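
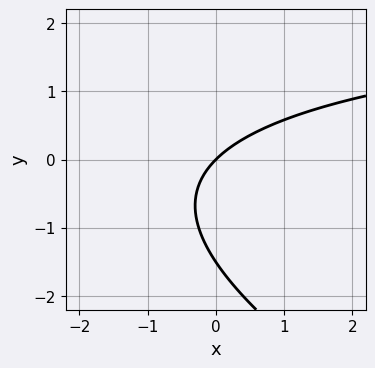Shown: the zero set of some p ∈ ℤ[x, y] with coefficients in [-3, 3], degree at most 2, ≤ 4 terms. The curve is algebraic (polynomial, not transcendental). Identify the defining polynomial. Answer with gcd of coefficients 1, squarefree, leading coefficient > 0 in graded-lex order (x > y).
The degree is 2 — no degree-1 curve has this shape.
Observable constraints: it meets the x-axis at x = 0 (among the integer gridlines); it crosses the y-axis at the gridline y = 0.
These observations pin down the coefficients.

x*y + 2*y^2 - 3*x + 3*y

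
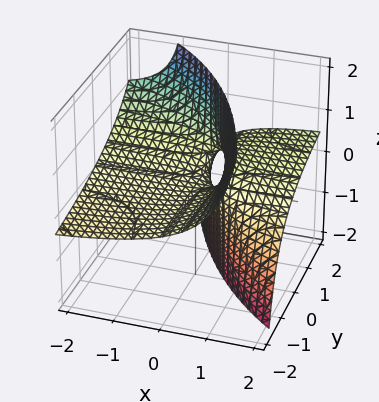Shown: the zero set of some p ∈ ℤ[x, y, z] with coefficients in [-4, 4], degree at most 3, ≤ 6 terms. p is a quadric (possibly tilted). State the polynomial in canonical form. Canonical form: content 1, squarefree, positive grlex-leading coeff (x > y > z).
x*y - 3*x*z - 2*y*z + 2*z

The degree is 2 — the shape is more complex than any degree-1 surface.
From the axis intercepts and sections: it meets the z-axis at z = 0 (among the integer gridlines); every point of the y-axis in the box is on the surface; the visible x-axis segment lies entirely on the surface.
Together with the visible shape, these determine p as stated.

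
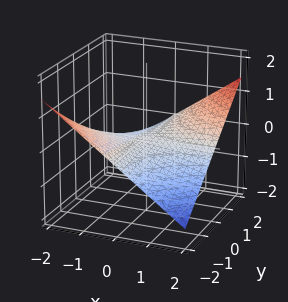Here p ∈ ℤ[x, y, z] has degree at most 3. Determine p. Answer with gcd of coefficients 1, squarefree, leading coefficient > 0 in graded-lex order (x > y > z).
The degree is 2 — a hyperbolic paraboloid; a quadric.
Checking where it meets the axes: it meets the z-axis at z = 0 (among the integer gridlines); the visible y-axis segment lies entirely on the surface.
Putting this together gives p.

x*y - 3*z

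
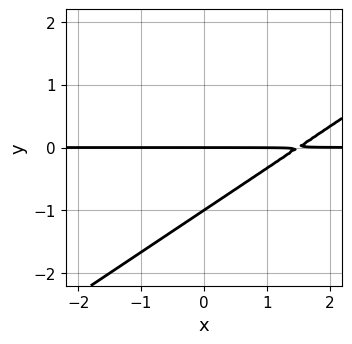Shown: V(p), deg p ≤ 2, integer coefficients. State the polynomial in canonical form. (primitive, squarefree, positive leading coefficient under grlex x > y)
2*x*y - 3*y^2 - 3*y

(a) The degree is 2 — the shape is more complex than any degree-1 curve.
(b) From the visible intercepts: every point of the x-axis in the box is on the curve; the y-axis gridline crossings are at y ∈ {-1, 0}.
(c) Fitting integer coefficients to these (and the overall shape) gives p.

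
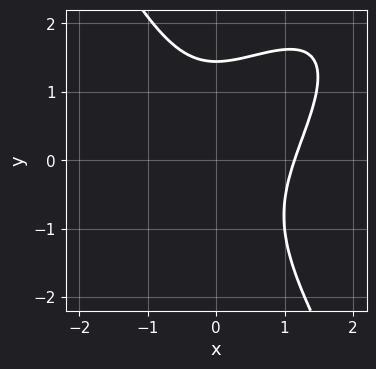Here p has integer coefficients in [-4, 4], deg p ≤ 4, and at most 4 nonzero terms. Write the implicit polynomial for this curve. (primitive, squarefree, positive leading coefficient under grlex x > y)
1. The degree is 3 — the shape is more complex than any degree-2 curve.
2. Putting this together gives p.

2*x^3 - 2*x^2*y + y^3 - 3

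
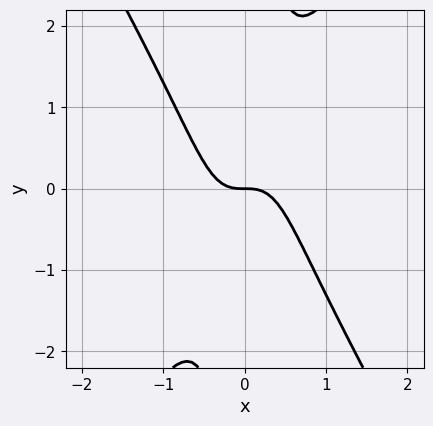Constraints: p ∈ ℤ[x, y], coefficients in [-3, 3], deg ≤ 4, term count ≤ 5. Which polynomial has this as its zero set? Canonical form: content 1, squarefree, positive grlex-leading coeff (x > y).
3*x^3 - x*y^2 + y

1. deg p = 3. A generic line meets the curve in up to 3 points.
2. Checking where it meets the axes: it crosses the y-axis at the gridline y = 0; one x-axis crossing is at x = 0.
3. Together with the visible shape, these determine p as stated.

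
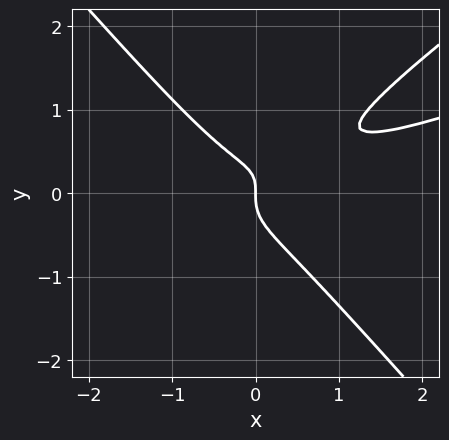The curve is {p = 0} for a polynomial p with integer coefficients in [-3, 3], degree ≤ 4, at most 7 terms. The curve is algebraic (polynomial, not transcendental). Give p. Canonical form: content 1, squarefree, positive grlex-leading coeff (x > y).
x^3 - 3*x^2*y + 3*y^3 - x*y + x

First, the degree is 3 — the shape is more complex than any degree-2 curve.
Then, observable constraints: it crosses the y-axis at the gridline y = 0; one x-axis crossing is at x = 0.
Finally, assembling these constraints gives the stated polynomial.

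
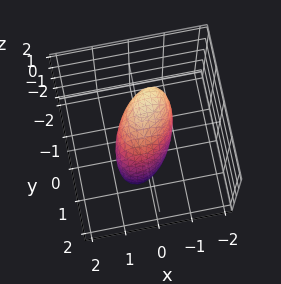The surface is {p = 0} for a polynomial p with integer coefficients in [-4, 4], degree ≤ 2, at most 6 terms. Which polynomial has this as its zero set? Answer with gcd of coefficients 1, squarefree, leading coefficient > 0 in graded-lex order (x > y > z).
3*x^2 - 2*x*y + 3*y^2 + 3*y*z + 2*z^2 - 2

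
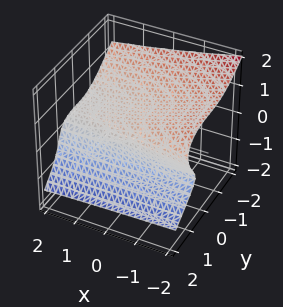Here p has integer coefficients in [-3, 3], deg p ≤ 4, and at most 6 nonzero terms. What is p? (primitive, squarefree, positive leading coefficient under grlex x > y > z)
x*z^2 + y^3 + 3*z^3 + x*z - 1

1. Degree: no degree-2 surface has this shape, so deg p = 3.
2. From the visible intercepts: one y-axis crossing is at y = 1; no x-intercept at any integer in the box.
3. The integer polynomial consistent with all of this is the stated p.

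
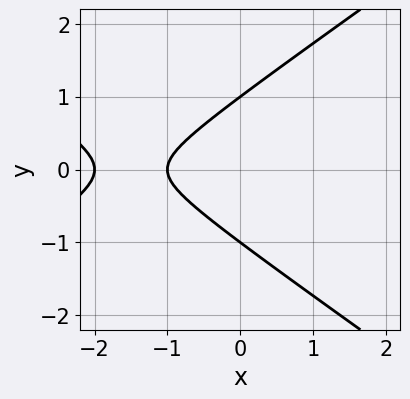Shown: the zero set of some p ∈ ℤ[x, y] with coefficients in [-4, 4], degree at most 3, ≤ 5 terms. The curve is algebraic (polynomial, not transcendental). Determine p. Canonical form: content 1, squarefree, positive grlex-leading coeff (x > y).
x^2 - 2*y^2 + 3*x + 2

(a) Degree: a generic line meets the curve in up to 2 points, so deg p = 2.
(b) Symmetries: it's symmetric under y → −y, forcing even powers of y.
(c) From the axis intercepts and sections: among the integer gridlines, it crosses the x-axis at x ∈ {-2, -1}; among the integer gridlines, it crosses the y-axis at y ∈ {-1, 1}.
(d) Matching integer coefficients to the picture gives p.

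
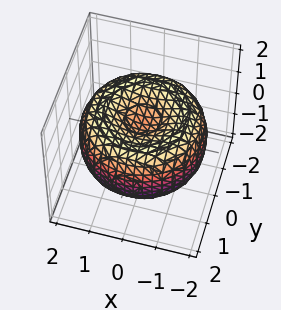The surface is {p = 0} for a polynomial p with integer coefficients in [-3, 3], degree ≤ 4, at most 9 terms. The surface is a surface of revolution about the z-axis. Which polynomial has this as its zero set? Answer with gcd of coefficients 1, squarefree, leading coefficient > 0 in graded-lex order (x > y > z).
x^4 + 2*x^2*y^2 + y^4 - 3*x^2 - 3*y^2 + 3*z^2 - 1

Degree: the shape is more complex than any degree-3 surface, so deg p = 4.
Symmetries: every cross-section ⟂ z is a circle, so x, y appear only via x² + y².
From the axis intercepts and sections: a circular section at z = 1 has radius exactly 1.
Fitting integer coefficients to these (and the overall shape) gives p.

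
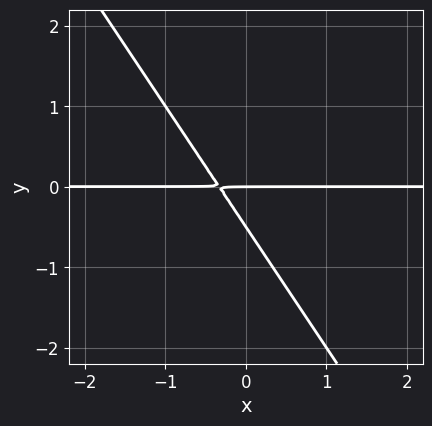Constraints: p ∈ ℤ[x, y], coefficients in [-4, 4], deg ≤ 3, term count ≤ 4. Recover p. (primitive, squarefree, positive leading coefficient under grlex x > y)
The degree is 2 — no degree-1 curve has this shape.
Checking where it meets the axes: every point of the x-axis in the box is on the curve; it meets the y-axis at y = 0 (among the integer gridlines).
Together with the visible shape, these determine p as stated.

3*x*y + 2*y^2 + y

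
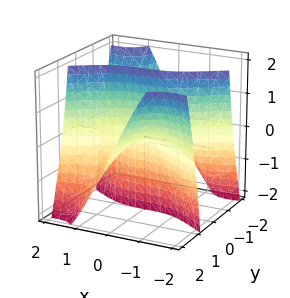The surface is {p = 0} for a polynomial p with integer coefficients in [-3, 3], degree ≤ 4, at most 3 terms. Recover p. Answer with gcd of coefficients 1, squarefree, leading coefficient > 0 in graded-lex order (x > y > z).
The degree is 3 — the shape is more complex than any degree-2 surface.
From the axis intercepts and sections: one x-axis crossing is at x = 0; the visible z-axis segment lies entirely on the surface; every point of the y-axis in the box is on the surface.
Matching integer coefficients to the picture gives p.

x^3 - 3*x*y^2 - 3*y*z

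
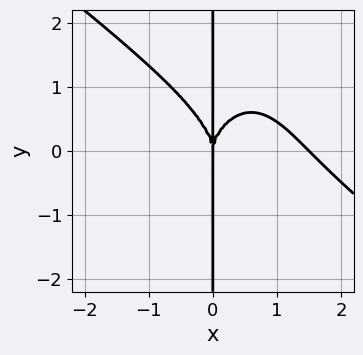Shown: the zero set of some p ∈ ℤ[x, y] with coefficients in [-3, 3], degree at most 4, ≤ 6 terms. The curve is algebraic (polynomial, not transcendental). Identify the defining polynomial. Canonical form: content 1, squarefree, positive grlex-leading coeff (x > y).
2*x^4 + 2*x^3*y + x*y^3 - 3*x^3

(a) deg p = 4.
(b) Checking where it meets the axes: every point of the y-axis in the box is on the curve; it meets the x-axis at x = 0 (among the integer gridlines).
(c) Putting this together gives p.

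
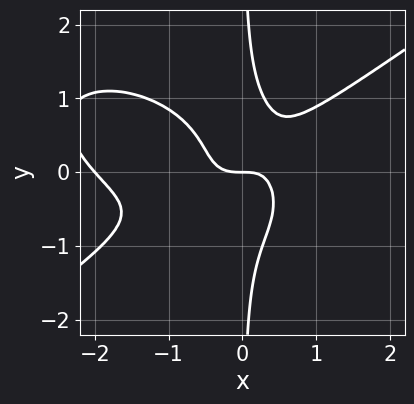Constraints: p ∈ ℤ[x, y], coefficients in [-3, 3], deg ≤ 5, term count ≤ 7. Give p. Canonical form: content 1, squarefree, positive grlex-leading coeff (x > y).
x^4 - 3*x*y^3 + 2*x^3 - 2*x^2*y + y

The degree is 4 — the shape is more complex than any degree-3 curve.
From the axis intercepts and sections: it crosses the y-axis at the gridline y = 0; among the integer gridlines, it crosses the x-axis at x ∈ {-2, 0}.
Solving for integer coefficients yields p as stated.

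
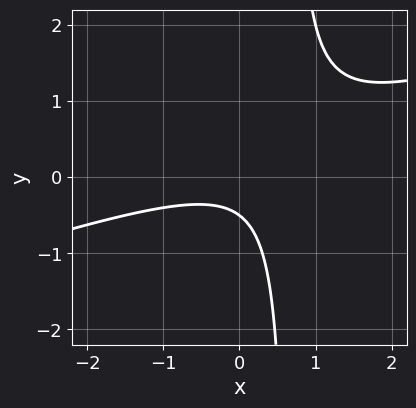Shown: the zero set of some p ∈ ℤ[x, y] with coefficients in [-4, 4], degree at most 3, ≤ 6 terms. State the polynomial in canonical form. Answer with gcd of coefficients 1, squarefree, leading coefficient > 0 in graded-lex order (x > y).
Degree: the shape is more complex than any degree-1 curve, so deg p = 2.
From the visible intercepts: the curve avoids every integer x-axis point in the box.
Together with the visible shape, these determine p as stated.

x^2 - 3*x*y + 2*y + 1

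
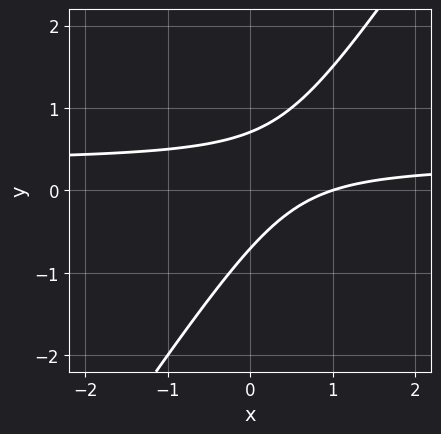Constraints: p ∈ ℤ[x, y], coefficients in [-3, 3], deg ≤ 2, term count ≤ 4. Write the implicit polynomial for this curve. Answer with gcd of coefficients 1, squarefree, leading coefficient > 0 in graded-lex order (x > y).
3*x*y - 2*y^2 - x + 1

(a) The degree is 2 — a generic line meets the curve in up to 2 points.
(b) Against the integer gridlines: it crosses the x-axis at the gridline x = 1.
(c) Together with the visible shape, these determine p as stated.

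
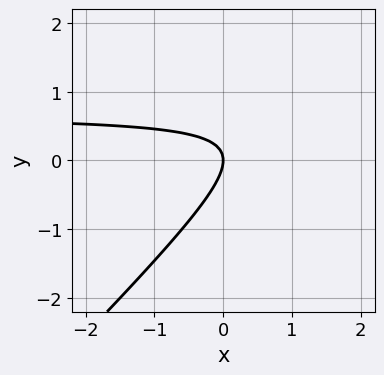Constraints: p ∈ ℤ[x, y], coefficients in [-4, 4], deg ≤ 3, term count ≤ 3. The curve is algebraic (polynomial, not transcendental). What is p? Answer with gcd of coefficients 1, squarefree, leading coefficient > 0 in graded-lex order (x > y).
1. Degree: the shape is more complex than any degree-1 curve, so deg p = 2.
2. Observable constraints: it meets the x-axis at x = 0 (among the integer gridlines); it meets the y-axis at y = 0 (among the integer gridlines).
3. Solving for integer coefficients yields p as stated.

3*x*y - 3*y^2 - 2*x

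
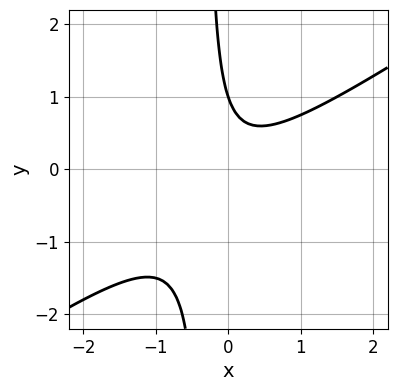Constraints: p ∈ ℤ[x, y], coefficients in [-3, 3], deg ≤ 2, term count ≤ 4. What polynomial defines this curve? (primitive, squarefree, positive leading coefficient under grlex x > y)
1. The degree is 2 — a generic line meets the curve in up to 2 points.
2. Against the integer gridlines: it meets the y-axis at y = 1 (among the integer gridlines); the curve avoids every integer x-axis point in the box.
3. Assembling these constraints gives the stated polynomial.

2*x^2 - 3*x*y - y + 1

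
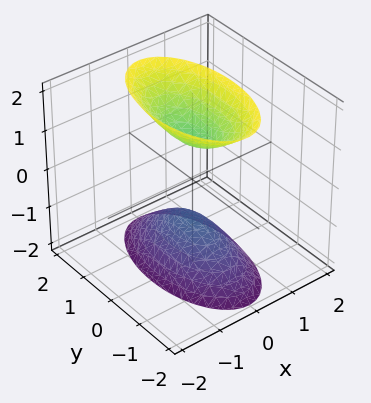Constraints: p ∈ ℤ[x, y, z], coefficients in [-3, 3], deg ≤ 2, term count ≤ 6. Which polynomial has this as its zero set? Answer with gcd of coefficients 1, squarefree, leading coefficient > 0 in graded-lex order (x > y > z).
(a) The picture has 2 separate pieces.
(b) Degree: two separate bowl-shaped sheets opening away from each other; a quadric, so deg p = 2.
(c) Symmetries: it's symmetric under x → −x, forcing even powers of x; the y ↦ −y reflection is a symmetry, so y appears only in even powers; mirror symmetry z ↦ −z ⇒ only even powers of z.
(d) Checking where it meets the axes: among the integer gridlines, it crosses the z-axis at z ∈ {-1, 1}; it misses every integer gridline on the x-axis; the surface avoids every integer y-axis point in the box.
(e) Fitting integer coefficients to these (and the overall shape) gives p.

3*x^2 + y^2 - z^2 + 1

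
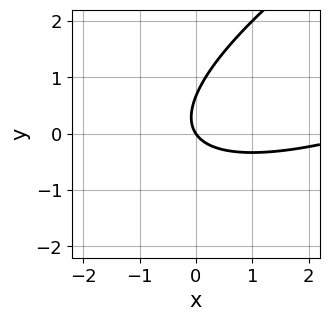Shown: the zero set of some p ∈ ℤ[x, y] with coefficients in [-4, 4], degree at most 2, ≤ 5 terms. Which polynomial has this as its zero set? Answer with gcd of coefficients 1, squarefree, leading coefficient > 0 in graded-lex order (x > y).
x^2 - 3*x*y + 3*y^2 - 3*x - 2*y

1. deg p = 2.
2. Against the integer gridlines: one y-axis crossing is at y = 0; it crosses the x-axis at the gridline x = 0.
3. Solving for integer coefficients yields p as stated.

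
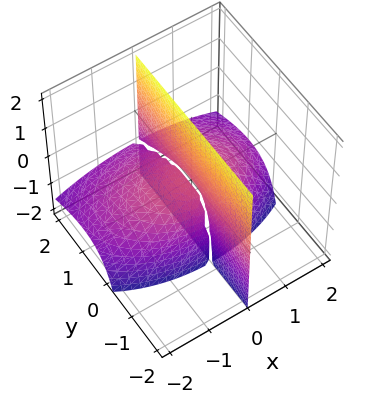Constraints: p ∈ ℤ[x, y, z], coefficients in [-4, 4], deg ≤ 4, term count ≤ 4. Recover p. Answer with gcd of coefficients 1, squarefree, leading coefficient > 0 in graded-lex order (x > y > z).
The picture has 2 separate pieces. Treating them together as one polynomial.
deg p = 3. A generic line meets the surface in up to 3 points.
Reading off the gridlines: the visible y-axis segment lies entirely on the surface; the visible z-axis segment lies entirely on the surface; it crosses the x-axis at the gridline x = 0.
Matching integer coefficients to the picture gives p.

x^3 + 2*x*y^2 + 3*x*y*z + 3*x*z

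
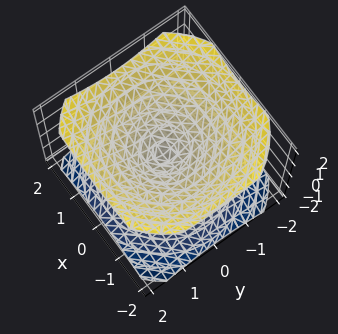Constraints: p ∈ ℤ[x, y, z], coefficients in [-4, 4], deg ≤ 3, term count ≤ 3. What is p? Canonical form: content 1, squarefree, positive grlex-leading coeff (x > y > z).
2*x^2 + 2*y^2 - 3*z^2

First, the picture has 2 separate pieces. Treating them together as one polynomial.
Next, the degree is 2 — two nappes meeting at a single point; a quadric.
Next, by symmetry, every cross-section ⟂ z is a circle, so x, y appear only via x² + y²; mirror symmetry z ↦ −z ⇒ only even powers of z.
Next, from the visible intercepts: a circular section at z = 1 has radius between 1 and 2; it meets the x-axis at x = 0 (among the integer gridlines); it meets the y-axis at y = 0 (among the integer gridlines); it meets the z-axis at z = 0 (among the integer gridlines).
Finally, matching integer coefficients to the picture gives p.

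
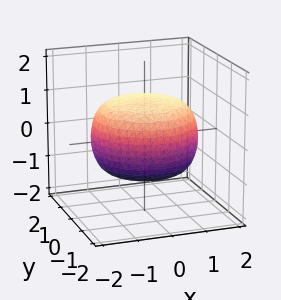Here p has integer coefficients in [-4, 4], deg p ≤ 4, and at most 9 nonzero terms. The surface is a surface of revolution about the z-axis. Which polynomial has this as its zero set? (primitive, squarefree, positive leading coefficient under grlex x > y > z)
x^4 + 2*x^2*y^2 + y^4 - x^2 - y^2 + 3*z^2 - 3

deg p = 4. The shape is more complex than any degree-3 surface.
Symmetry: the surface is invariant under rotation about z: p = q(x² + y², z).
Observable constraints: a circular section at z = 1 has radius exactly 1; the z-axis gridline crossings are at z ∈ {-1, 1}.
Fitting integer coefficients to these (and the overall shape) gives p.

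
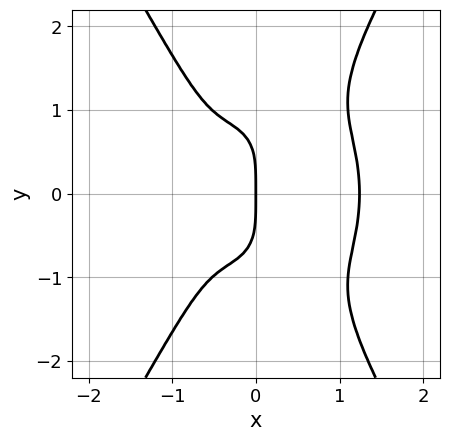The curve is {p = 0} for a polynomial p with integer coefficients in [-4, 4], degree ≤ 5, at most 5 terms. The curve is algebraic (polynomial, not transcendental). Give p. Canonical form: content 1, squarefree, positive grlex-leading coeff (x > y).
1. Degree: a generic line meets the curve in up to 4 points, so deg p = 4.
2. Symmetries: the y ↦ −y reflection is a symmetry, so y appears only in even powers.
3. Reading off the gridlines: it meets the y-axis at y = 0 (among the integer gridlines); it meets the x-axis at x = 0 (among the integer gridlines).
4. Matching integer coefficients to the picture gives p.

3*x^4 + 2*x^2*y^2 - y^4 - 3*x^2 - 2*x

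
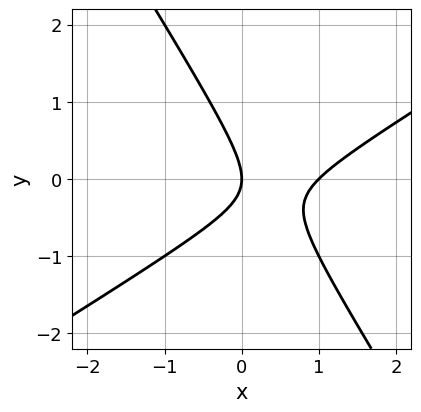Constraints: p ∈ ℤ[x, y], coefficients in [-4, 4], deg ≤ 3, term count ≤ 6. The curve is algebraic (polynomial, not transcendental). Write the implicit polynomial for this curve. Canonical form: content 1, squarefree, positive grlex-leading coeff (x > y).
1. The degree is 2 — a generic line meets the curve in up to 2 points.
2. From the axis intercepts and sections: it crosses the y-axis at the gridline y = 0; the x-axis gridline crossings are at x ∈ {0, 1}.
3. Assembling these constraints gives the stated polynomial.

x^2 - x*y - y^2 - x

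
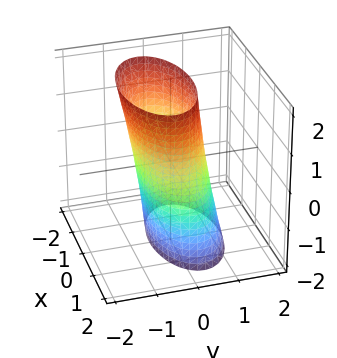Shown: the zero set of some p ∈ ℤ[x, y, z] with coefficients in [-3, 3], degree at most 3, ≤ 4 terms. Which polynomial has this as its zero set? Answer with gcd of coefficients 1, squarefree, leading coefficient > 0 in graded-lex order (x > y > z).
1. Degree: a generic line meets the surface in up to 2 points, so deg p = 2.
2. Reading off the gridlines: it misses every integer gridline on the z-axis.
3. Solving for integer coefficients yields p as stated.

x^2 + 3*y^2 + y*z - 2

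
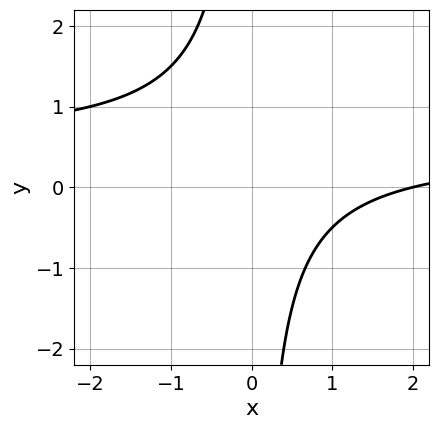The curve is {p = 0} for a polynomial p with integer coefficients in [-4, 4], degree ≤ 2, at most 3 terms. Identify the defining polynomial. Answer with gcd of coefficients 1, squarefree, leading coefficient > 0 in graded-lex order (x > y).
(a) The degree is 2 — no degree-1 curve has this shape.
(b) From the visible intercepts: no y-intercept at any integer in the box; one x-axis crossing is at x = 2.
(c) The integer polynomial consistent with all of this is the stated p.

2*x*y - x + 2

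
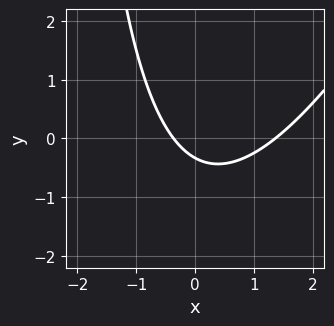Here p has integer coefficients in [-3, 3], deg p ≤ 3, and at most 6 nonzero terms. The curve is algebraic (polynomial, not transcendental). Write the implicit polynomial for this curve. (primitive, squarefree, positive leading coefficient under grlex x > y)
1. The degree is 2 — no degree-1 curve has this shape.
2. Putting this together gives p.

2*x^2 - x*y - 2*x - 3*y - 1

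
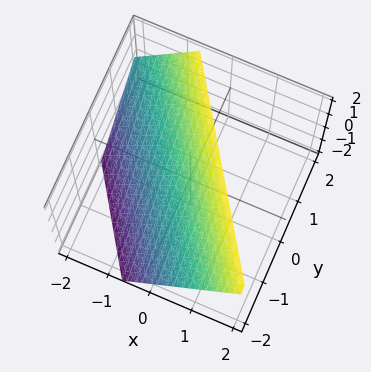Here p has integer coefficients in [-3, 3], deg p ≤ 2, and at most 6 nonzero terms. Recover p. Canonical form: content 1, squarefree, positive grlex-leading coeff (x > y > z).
3*x + 2*y - 2*z + 2

Degree: every cross-section is a straight line — this is a plane, so deg p = 1.
From the visible intercepts: it crosses the z-axis at the gridline z = 1; it crosses the y-axis at the gridline y = -1.
Putting this together gives p.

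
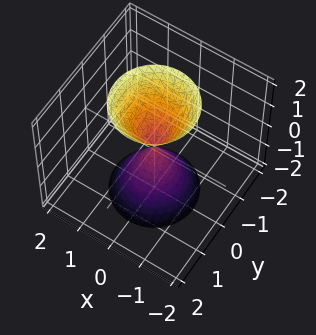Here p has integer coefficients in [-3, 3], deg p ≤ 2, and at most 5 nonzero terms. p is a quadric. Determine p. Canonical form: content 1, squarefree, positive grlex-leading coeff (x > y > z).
There are 2 components. Treating them together as one polynomial.
The degree is 2 — two nappes meeting at a single point; a quadric.
Symmetries: the z ↦ −z reflection is a symmetry, so z appears only in even powers; rotational symmetry about the z-axis ⇒ p depends on x, y only through x² + y².
Observable constraints: one y-axis crossing is at y = 0; a circular section at z = -2 has radius between 1 and 2; one z-axis crossing is at z = 0; it crosses the x-axis at the gridline x = 0.
Fitting integer coefficients to these (and the overall shape) gives p.

3*x^2 + 3*y^2 - z^2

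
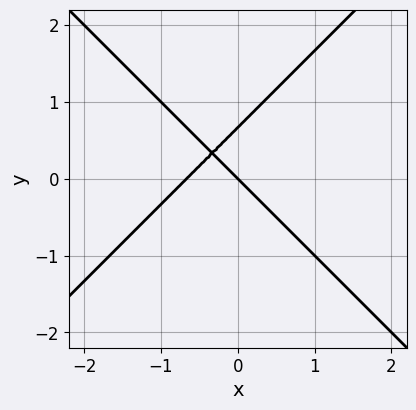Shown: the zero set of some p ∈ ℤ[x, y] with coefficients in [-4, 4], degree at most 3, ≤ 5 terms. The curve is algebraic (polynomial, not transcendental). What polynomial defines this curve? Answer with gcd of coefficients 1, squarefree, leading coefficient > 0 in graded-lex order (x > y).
First, the degree is 2 — the shape is more complex than any degree-1 curve.
Next, from the axis intercepts and sections: it crosses the x-axis at the gridline x = 0; it crosses the y-axis at the gridline y = 0.
Finally, together with the visible shape, these determine p as stated.

3*x^2 - 3*y^2 + 2*x + 2*y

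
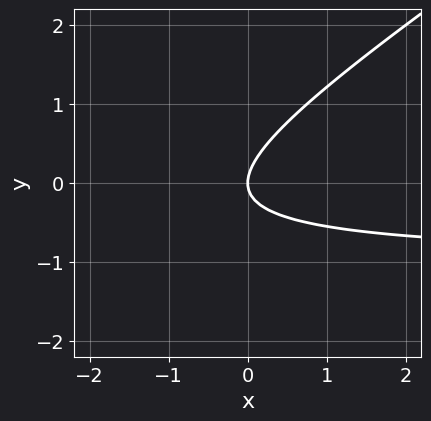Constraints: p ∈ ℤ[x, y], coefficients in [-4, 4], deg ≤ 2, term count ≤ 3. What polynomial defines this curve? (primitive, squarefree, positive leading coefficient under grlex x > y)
Degree: the shape is more complex than any degree-1 curve, so deg p = 2.
From the visible intercepts: one y-axis crossing is at y = 0; it crosses the x-axis at the gridline x = 0.
Matching integer coefficients to the picture gives p.

2*x*y - 3*y^2 + 2*x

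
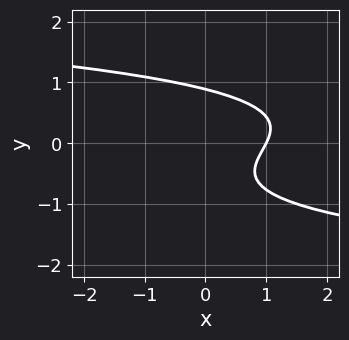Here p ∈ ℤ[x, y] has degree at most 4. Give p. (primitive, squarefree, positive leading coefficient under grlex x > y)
3*y^3 + y^2 + 2*x - y - 2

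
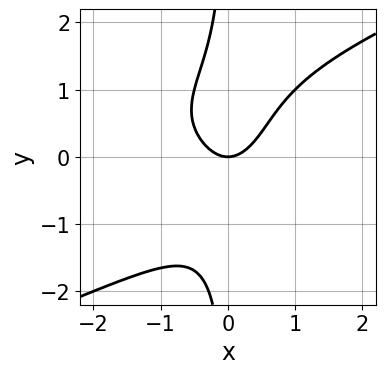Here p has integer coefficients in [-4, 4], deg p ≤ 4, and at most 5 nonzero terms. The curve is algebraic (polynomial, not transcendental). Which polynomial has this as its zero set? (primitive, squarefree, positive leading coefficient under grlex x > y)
First, degree: no degree-3 curve has this shape, so deg p = 4.
Then, from the axis intercepts and sections: it meets the x-axis at x = 0 (among the integer gridlines); it crosses the y-axis at the gridline y = 0.
Finally, together with the visible shape, these determine p as stated.

x^2*y^2 - 2*x*y^3 + 3*x^2 - 2*y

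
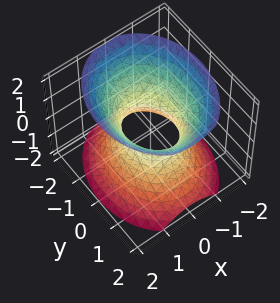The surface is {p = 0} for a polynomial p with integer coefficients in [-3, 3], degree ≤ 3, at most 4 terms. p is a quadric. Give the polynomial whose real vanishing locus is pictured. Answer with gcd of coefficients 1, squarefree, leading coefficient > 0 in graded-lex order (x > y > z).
First, the degree is 2 — an hourglass — one-sheet hyperboloid; a quadric.
Next, symmetries: it's symmetric under z → −z, forcing even powers of z; it's symmetric under y → −y, forcing even powers of y; it's symmetric under x → −x, forcing even powers of x.
Next, reading off the gridlines: it misses every integer gridline on the z-axis; the y-axis gridline crossings are at y ∈ {-1, 1}.
Finally, putting this together gives p.

3*x^2 + 2*y^2 - 2*z^2 - 2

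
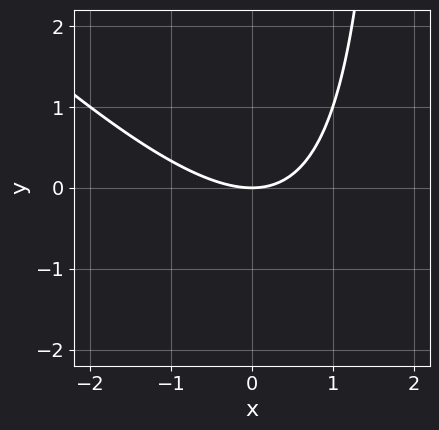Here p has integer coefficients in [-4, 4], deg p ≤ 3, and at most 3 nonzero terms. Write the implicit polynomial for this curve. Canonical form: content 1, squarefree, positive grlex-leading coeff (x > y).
x^2 + x*y - 2*y

(a) deg p = 2. The shape is more complex than any degree-1 curve.
(b) Checking where it meets the axes: one x-axis crossing is at x = 0; it meets the y-axis at y = 0 (among the integer gridlines).
(c) The integer polynomial consistent with all of this is the stated p.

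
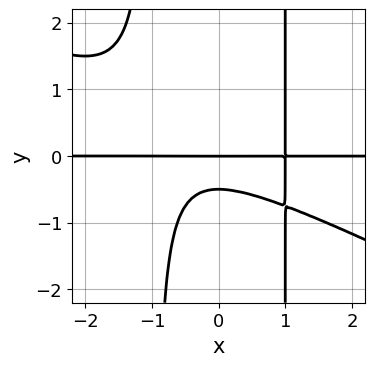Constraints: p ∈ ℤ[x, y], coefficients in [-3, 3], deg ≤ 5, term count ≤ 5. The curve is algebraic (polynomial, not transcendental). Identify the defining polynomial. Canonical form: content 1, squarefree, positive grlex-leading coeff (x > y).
x^3*y + 2*x^2*y^2 - 2*y^2 - y

Degree: no degree-3 curve has this shape, so deg p = 4.
Checking where it meets the axes: it meets the y-axis at y = 0 (among the integer gridlines); the visible x-axis segment lies entirely on the curve.
Together with the visible shape, these determine p as stated.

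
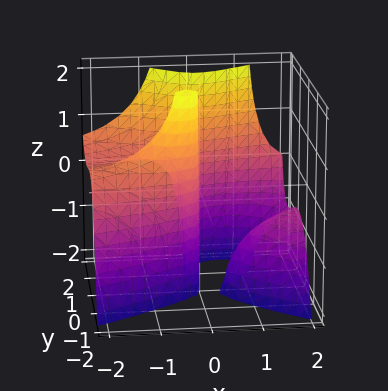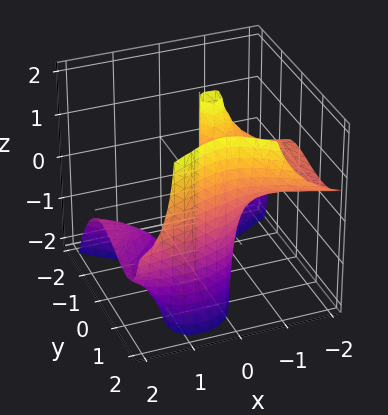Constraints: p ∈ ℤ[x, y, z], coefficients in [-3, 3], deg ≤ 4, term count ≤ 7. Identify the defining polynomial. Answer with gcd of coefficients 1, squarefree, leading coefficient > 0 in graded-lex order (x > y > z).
2*x^2*z - x*y*z - 2*y^3 + 3*y^2 + 2*x

1. Degree: a generic line meets the surface in up to 3 points, so deg p = 3.
2. From the axis intercepts and sections: it meets the y-axis at y = 0 (among the integer gridlines); it meets the x-axis at x = 0 (among the integer gridlines); the visible z-axis segment lies entirely on the surface.
3. The integer polynomial consistent with all of this is the stated p.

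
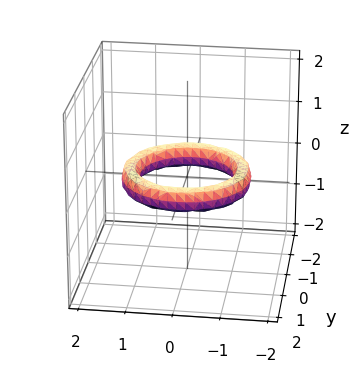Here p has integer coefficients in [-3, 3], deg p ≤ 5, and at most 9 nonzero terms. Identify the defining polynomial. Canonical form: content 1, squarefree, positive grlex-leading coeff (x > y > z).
Degree: no degree-3 surface has this shape, so deg p = 4.
Symmetries: the surface is invariant under rotation about z: p = q(x² + y², z).
Against the integer gridlines: a circular section at z = 0 has radius exactly 1; no z-intercept at any integer in the box.
Fitting integer coefficients to these (and the overall shape) gives p. Check: (0, 1, 0) on the y-axis lies on the surface, and p(0, 1, 0) = 0. ✓

x^4 + 2*x^2*y^2 + y^4 - 3*x^2 - 3*y^2 + 3*z^2 + 2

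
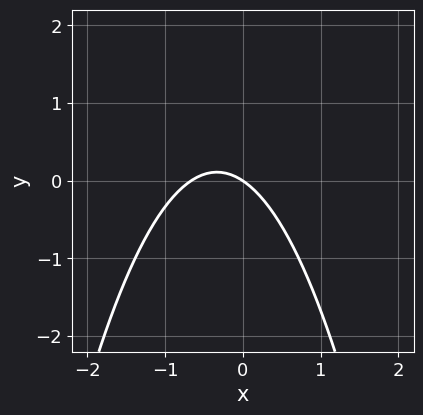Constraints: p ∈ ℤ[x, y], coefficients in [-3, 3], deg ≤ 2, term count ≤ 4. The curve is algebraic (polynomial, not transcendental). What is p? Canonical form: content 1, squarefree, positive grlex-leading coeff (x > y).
3*x^2 + 2*x + 3*y

First, deg p = 2. No degree-1 curve has this shape.
Next, against the integer gridlines: one x-axis crossing is at x = 0; it meets the y-axis at y = 0 (among the integer gridlines).
Finally, matching integer coefficients to the picture gives p.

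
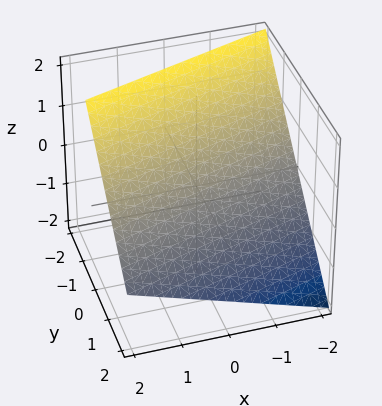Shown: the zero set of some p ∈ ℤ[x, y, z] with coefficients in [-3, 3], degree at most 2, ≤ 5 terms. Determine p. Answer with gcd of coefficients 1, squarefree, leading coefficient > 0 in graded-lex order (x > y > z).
(a) Degree: the surface is flat (a plane), so deg p = 1.
(b) Against the integer gridlines: it crosses the x-axis at the gridline x = -2.
(c) Solving for integer coefficients yields p as stated.

x - 3*y - 3*z + 2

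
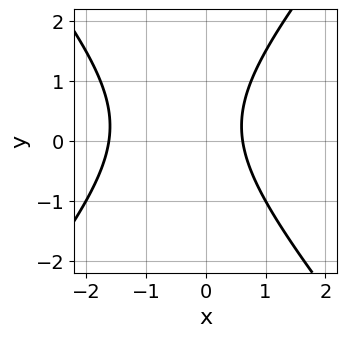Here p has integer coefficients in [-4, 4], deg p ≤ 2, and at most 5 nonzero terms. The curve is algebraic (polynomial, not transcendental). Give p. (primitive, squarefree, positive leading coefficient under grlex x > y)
1. deg p = 2.
2. Observable constraints: it misses every integer gridline on the y-axis.
3. Solving for integer coefficients yields p as stated.

3*x^2 - 2*y^2 + 3*x + y - 3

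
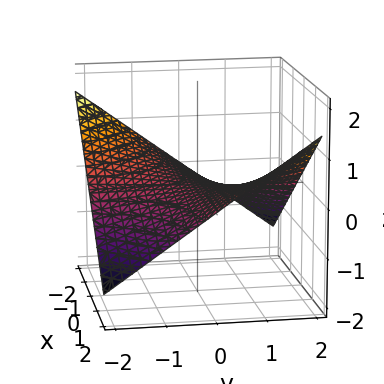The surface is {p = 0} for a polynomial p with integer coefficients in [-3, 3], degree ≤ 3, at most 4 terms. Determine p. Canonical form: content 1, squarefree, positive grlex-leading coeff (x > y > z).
x*y - 3*z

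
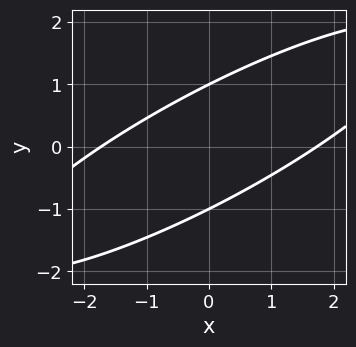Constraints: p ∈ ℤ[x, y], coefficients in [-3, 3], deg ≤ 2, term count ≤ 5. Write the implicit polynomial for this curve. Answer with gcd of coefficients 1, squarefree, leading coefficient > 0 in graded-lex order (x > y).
x^2 - 3*x*y + 3*y^2 - 3

1. The degree is 2 — the shape is more complex than any degree-1 curve.
2. Reading off the gridlines: the y-axis gridline crossings are at y ∈ {-1, 1}.
3. The integer polynomial consistent with all of this is the stated p.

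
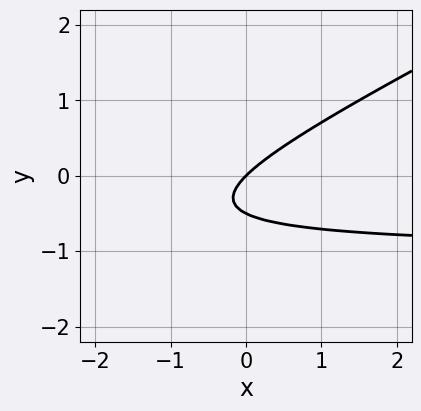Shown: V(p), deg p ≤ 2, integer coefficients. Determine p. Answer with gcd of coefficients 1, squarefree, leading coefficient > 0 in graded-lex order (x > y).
x*y - 2*y^2 + x - y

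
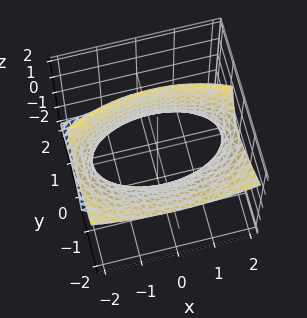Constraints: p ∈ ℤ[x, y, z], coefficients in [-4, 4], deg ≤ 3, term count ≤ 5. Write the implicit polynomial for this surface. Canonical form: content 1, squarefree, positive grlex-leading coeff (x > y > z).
First, the degree is 2 — the shape is more complex than any degree-1 surface.
Then, from the visible intercepts: it misses every integer gridline on the z-axis; among the integer gridlines, it crosses the y-axis at y ∈ {-1, 1}.
Finally, matching integer coefficients to the picture gives p.

x^2 + 3*y^2 + 3*y*z - z^2 - 3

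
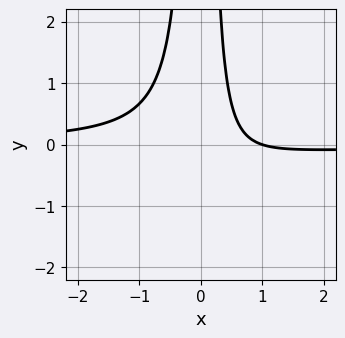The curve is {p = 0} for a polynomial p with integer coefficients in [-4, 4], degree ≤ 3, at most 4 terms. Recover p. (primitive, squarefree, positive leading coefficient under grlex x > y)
First, the degree is 3 — the shape is more complex than any degree-2 curve.
Next, from the visible intercepts: it meets the x-axis at x = 1 (among the integer gridlines); the curve avoids every integer y-axis point in the box.
Finally, the integer polynomial consistent with all of this is the stated p.

3*x^2*y + x - 1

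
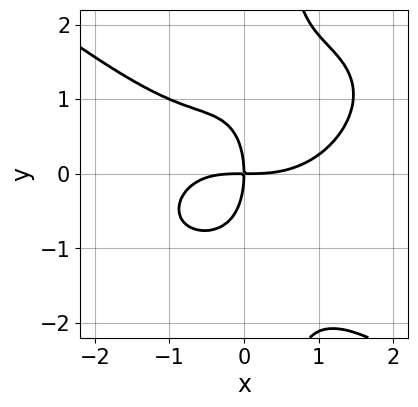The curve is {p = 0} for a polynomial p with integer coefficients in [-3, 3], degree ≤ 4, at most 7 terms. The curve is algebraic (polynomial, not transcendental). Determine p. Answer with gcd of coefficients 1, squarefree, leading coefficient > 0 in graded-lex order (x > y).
The degree is 4 — the shape is more complex than any degree-3 curve.
Checking where it meets the axes: it meets the x-axis at x = 0 (among the integer gridlines); it crosses the y-axis at the gridline y = 0.
The integer polynomial consistent with all of this is the stated p.

x^4 + 2*x*y^3 - x^2*y - y^3 - 3*x*y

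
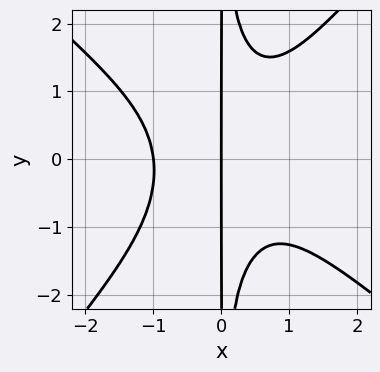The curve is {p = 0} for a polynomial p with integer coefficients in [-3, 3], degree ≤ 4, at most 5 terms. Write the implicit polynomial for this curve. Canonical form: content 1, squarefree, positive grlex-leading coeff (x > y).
3*x^4 + x^3*y - 3*x^2*y^2 + 3*x

First, degree: no degree-3 curve has this shape, so deg p = 4.
Then, checking where it meets the axes: every point of the y-axis in the box is on the curve; among the integer gridlines, it crosses the x-axis at x ∈ {-1, 0}.
Finally, together with the visible shape, these determine p as stated.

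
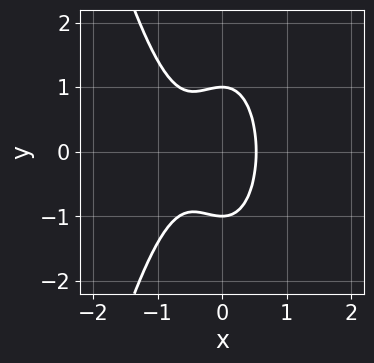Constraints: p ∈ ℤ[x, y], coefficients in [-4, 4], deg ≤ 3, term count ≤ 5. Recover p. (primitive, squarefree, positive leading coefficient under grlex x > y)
(a) The degree is 3 — a generic line meets the curve in up to 3 points.
(b) Symmetries: mirror symmetry y ↦ −y ⇒ only even powers of y.
(c) Against the integer gridlines: the y-axis gridline crossings are at y ∈ {-1, 1}.
(d) Assembling these constraints gives the stated polynomial.

3*x^3 + 2*x^2 + y^2 - 1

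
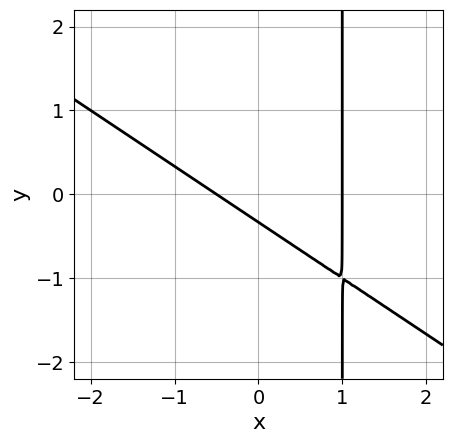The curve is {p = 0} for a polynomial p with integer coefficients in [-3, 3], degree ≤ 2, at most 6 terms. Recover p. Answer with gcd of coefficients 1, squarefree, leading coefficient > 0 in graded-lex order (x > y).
2*x^2 + 3*x*y - x - 3*y - 1

First, deg p = 2. The shape is more complex than any degree-1 curve.
Then, checking where it meets the axes: it crosses the x-axis at the gridline x = 1.
Finally, assembling these constraints gives the stated polynomial.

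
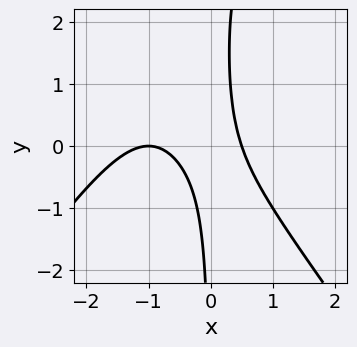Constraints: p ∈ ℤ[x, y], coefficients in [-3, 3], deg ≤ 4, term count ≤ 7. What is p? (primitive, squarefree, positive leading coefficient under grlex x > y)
2*x^3 - x*y^2 + 3*x^2 + 3*x*y - 1

1. deg p = 3. No degree-2 curve has this shape.
2. Against the integer gridlines: one x-axis crossing is at x = -1; the curve avoids every integer y-axis point in the box.
3. Matching integer coefficients to the picture gives p.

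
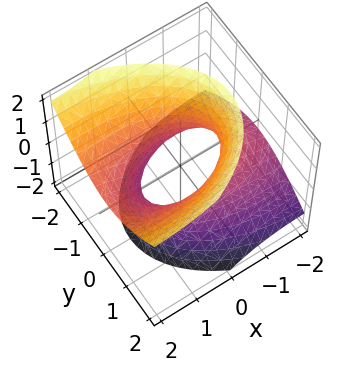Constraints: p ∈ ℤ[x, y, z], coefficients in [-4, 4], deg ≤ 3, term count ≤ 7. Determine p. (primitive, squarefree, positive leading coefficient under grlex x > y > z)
x^2 - 3*x*z + 3*y^2 - 2*z^2 - 2

First, the degree is 2 — no degree-1 surface has this shape.
Then, reading off the gridlines: the surface avoids every integer z-axis point in the box.
Finally, putting this together gives p.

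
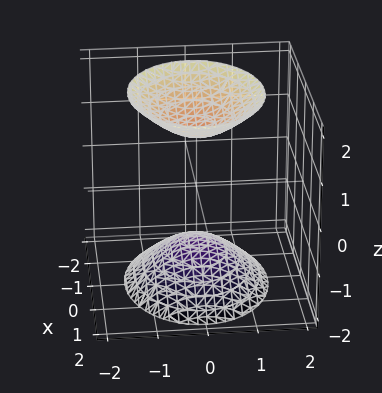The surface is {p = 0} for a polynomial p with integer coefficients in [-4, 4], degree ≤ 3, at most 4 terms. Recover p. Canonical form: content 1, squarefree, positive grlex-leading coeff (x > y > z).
2*x^2 + 3*y^2 - 2*z^2 + 3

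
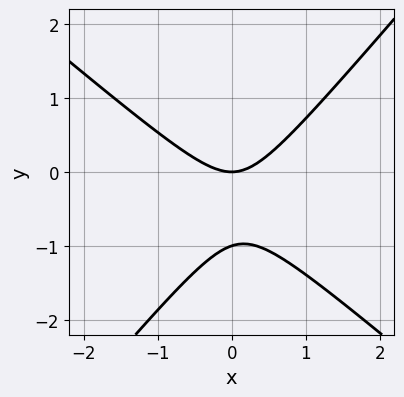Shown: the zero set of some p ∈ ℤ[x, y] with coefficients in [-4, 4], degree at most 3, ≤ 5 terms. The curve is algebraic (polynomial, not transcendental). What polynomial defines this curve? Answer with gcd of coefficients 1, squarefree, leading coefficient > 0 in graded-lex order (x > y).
3*x^2 + x*y - 3*y^2 - 3*y

Degree: a generic line meets the curve in up to 2 points, so deg p = 2.
From the axis intercepts and sections: one x-axis crossing is at x = 0; the y-axis gridline crossings are at y ∈ {-1, 0}.
Putting this together gives p.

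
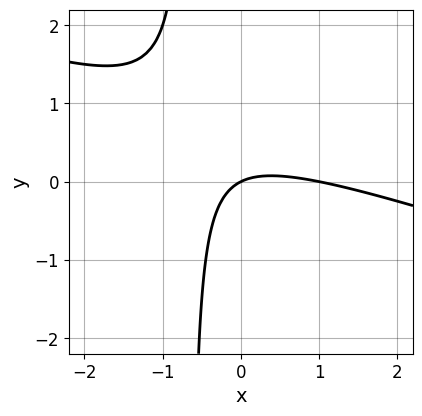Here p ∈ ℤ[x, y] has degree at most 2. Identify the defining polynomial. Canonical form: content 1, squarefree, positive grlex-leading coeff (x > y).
x^2 + 3*x*y - x + 2*y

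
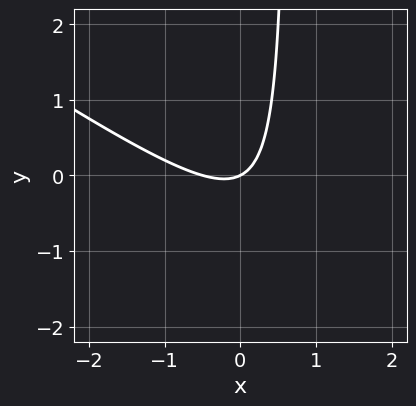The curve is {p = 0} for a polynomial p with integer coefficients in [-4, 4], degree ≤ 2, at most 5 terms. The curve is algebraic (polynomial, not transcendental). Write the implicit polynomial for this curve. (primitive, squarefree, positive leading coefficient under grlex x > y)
The degree is 2 — the shape is more complex than any degree-1 curve.
Observable constraints: it crosses the x-axis at the gridline x = 0; it crosses the y-axis at the gridline y = 0.
Matching integer coefficients to the picture gives p.

2*x^2 + 3*x*y + x - 2*y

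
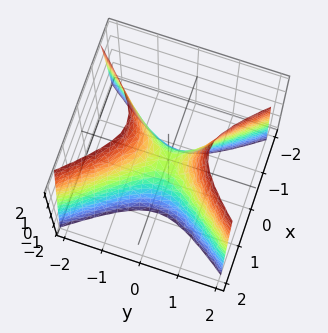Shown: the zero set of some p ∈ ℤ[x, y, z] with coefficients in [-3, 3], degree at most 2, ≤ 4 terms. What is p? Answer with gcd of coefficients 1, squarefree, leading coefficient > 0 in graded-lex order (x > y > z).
3*x^2 - 2*y^2 + z

(a) The degree is 2 — a hyperbolic paraboloid; a quadric.
(b) Symmetries: it's symmetric under y → −y, forcing even powers of y; it's symmetric under x → −x, forcing even powers of x.
(c) From the axis intercepts and sections: it crosses the x-axis at the gridline x = 0; it crosses the y-axis at the gridline y = 0; it meets the z-axis at z = 0 (among the integer gridlines).
(d) Assembling these constraints gives the stated polynomial.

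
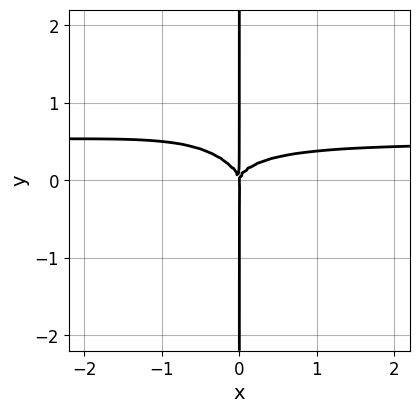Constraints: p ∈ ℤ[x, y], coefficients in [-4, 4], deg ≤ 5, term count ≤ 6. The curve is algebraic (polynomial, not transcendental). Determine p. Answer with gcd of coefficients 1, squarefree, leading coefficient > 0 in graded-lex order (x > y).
deg p = 4. The shape is more complex than any degree-3 curve.
Observable constraints: the visible y-axis segment lies entirely on the curve; one x-axis crossing is at x = 0.
Together with the visible shape, these determine p as stated.

2*x^3*y + x^2*y^2 + 2*x*y^3 - x^3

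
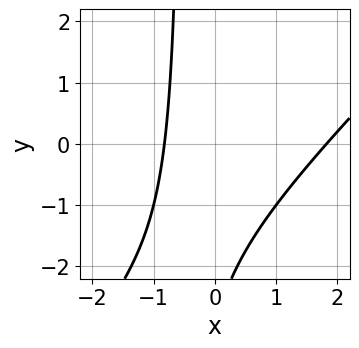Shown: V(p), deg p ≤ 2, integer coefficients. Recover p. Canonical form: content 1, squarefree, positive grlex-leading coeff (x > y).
The degree is 2 — the shape is more complex than any degree-1 curve.
Observable constraints: the curve avoids every integer y-axis point in the box.
Together with the visible shape, these determine p as stated.

2*x^2 - 2*x*y - 2*x - y - 3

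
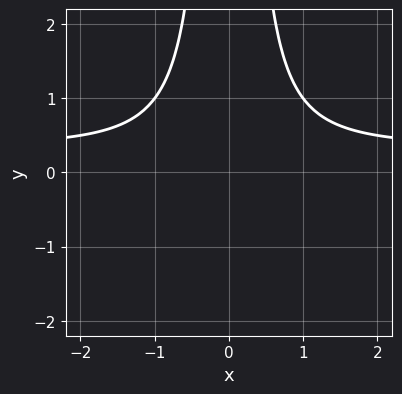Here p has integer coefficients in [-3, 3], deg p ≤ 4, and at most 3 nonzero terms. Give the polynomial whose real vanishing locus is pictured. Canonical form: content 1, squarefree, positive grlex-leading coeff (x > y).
deg p = 3. A generic line meets the curve in up to 3 points.
Symmetries: mirror symmetry x ↦ −x ⇒ only even powers of x.
From the visible intercepts: the curve avoids every integer x-axis point in the box; no y-intercept at any integer in the box.
The integer polynomial consistent with all of this is the stated p.

3*x^2*y - x^2 - 2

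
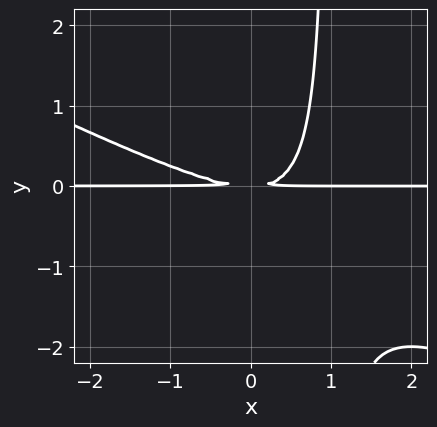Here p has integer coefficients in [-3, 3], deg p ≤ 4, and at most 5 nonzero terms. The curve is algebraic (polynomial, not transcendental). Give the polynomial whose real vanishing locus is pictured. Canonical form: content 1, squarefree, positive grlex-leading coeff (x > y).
x^2*y + 2*x*y^2 - 2*y^2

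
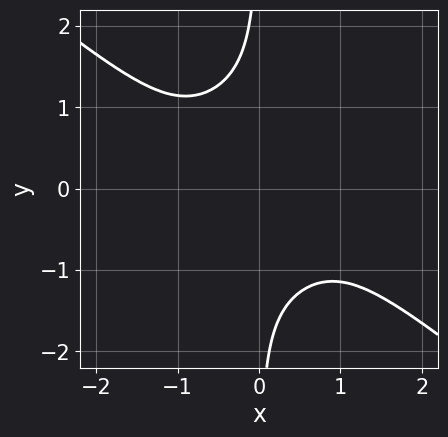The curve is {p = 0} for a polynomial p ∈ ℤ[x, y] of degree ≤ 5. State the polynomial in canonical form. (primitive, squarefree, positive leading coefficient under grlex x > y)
x^4 + 2*x*y^3 + 2

1. deg p = 4. No degree-3 curve has this shape.
2. Observable constraints: it misses every integer gridline on the x-axis; the curve avoids every integer y-axis point in the box.
3. Assembling these constraints gives the stated polynomial.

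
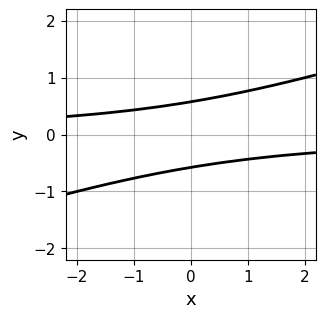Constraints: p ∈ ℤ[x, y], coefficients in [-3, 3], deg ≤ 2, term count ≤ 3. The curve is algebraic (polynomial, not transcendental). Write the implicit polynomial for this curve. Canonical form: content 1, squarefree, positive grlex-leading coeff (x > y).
x*y - 3*y^2 + 1

(a) Degree: no degree-1 curve has this shape, so deg p = 2.
(b) Observable constraints: no x-intercept at any integer in the box.
(c) Solving for integer coefficients yields p as stated.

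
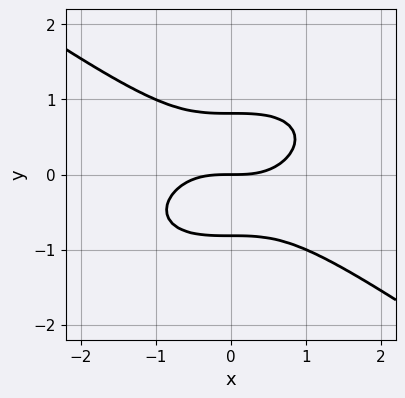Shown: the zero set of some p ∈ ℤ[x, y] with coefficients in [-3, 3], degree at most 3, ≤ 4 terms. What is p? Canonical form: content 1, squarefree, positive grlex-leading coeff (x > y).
x^3 + 3*y^3 - 2*y

1. Degree: no degree-2 curve has this shape, so deg p = 3.
2. Checking where it meets the axes: it meets the x-axis at x = 0 (among the integer gridlines); it crosses the y-axis at the gridline y = 0.
3. Assembling these constraints gives the stated polynomial.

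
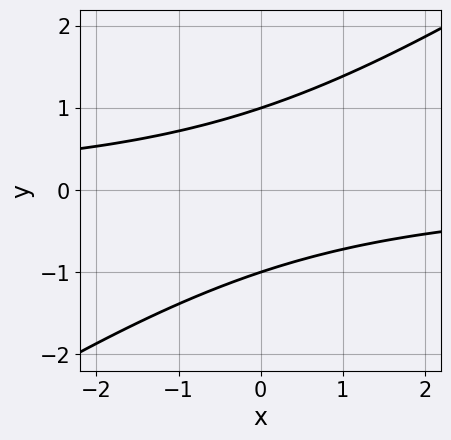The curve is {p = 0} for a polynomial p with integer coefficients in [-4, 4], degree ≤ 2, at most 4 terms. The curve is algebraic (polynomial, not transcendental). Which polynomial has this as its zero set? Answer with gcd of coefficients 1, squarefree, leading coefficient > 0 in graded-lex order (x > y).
2*x*y - 3*y^2 + 3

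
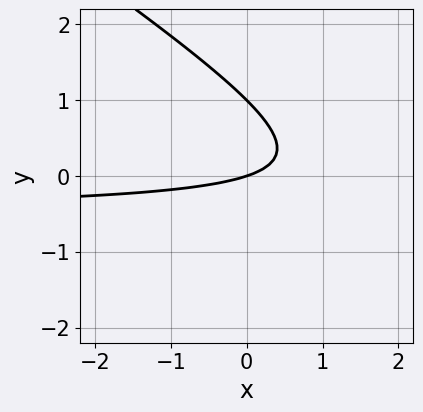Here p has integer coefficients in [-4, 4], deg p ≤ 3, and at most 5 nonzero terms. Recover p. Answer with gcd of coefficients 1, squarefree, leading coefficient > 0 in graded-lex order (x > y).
2*x*y + 3*y^2 + x - 3*y

First, deg p = 2. The shape is more complex than any degree-1 curve.
Then, from the visible intercepts: it crosses the x-axis at the gridline x = 0; the y-axis gridline crossings are at y ∈ {0, 1}.
Finally, the integer polynomial consistent with all of this is the stated p.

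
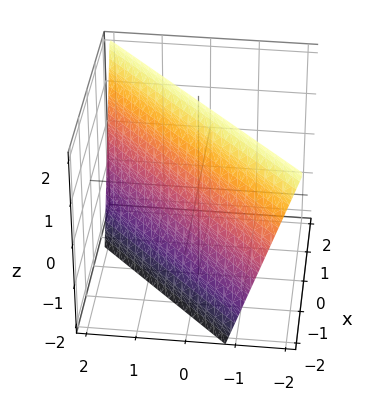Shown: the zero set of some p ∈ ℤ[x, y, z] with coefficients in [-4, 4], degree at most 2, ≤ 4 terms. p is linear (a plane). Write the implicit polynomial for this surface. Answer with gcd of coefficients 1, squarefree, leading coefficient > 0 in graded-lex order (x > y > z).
1. deg p = 1. The surface is flat (a plane).
2. From the axis intercepts and sections: one z-axis crossing is at z = 2.
3. Assembling these constraints gives the stated polynomial.

3*x - 3*y - z + 2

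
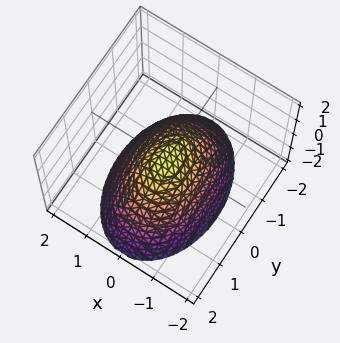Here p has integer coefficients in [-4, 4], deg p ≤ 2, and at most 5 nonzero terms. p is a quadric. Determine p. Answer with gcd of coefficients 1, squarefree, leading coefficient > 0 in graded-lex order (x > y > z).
2*x^2 + y^2 + 2*z

(a) deg p = 2. A single bowl opening along one axis; a quadric.
(b) Symmetries: it's symmetric under x → −x, forcing even powers of x; it's symmetric under y → −y, forcing even powers of y.
(c) Checking where it meets the axes: one x-axis crossing is at x = 0; one z-axis crossing is at z = 0; one y-axis crossing is at y = 0.
(d) Solving for integer coefficients yields p as stated.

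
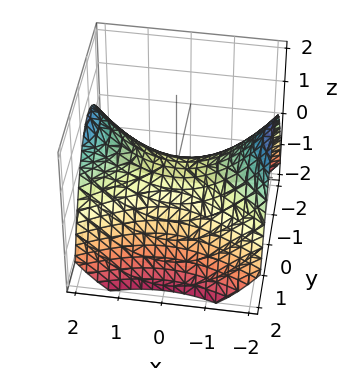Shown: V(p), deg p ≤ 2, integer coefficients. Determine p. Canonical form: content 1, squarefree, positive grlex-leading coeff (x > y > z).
x^2 - 2*y^2 - 3*z

First, degree: a hyperbolic paraboloid; a quadric, so deg p = 2.
Then, symmetries: mirror symmetry x ↦ −x ⇒ only even powers of x; the y ↦ −y reflection is a symmetry, so y appears only in even powers.
Then, against the integer gridlines: it crosses the z-axis at the gridline z = 0; it meets the y-axis at y = 0 (among the integer gridlines); it crosses the x-axis at the gridline x = 0.
Finally, putting this together gives p.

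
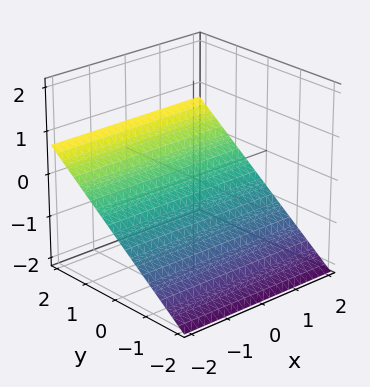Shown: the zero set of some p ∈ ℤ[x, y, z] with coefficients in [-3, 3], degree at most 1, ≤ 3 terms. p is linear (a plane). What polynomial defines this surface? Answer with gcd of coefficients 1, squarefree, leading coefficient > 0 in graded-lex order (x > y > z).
2*y - 3*z - 2

(a) The degree is 1 — the surface is flat (a plane).
(b) From the visible intercepts: no x-intercept at any integer in the box; it meets the y-axis at y = 1 (among the integer gridlines).
(c) Together with the visible shape, these determine p as stated.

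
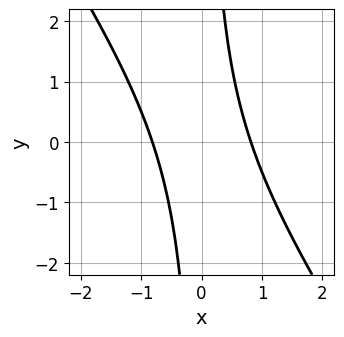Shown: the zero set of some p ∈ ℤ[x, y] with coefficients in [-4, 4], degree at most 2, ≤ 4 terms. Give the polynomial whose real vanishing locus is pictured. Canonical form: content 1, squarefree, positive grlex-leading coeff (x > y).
deg p = 2.
Observable constraints: the curve avoids every integer y-axis point in the box.
Solving for integer coefficients yields p as stated.

3*x^2 + 2*x*y - 2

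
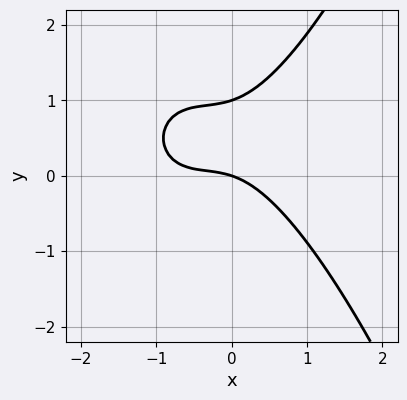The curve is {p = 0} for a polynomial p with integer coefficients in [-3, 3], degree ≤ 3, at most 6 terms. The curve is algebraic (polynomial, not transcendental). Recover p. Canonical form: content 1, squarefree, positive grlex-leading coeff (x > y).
1. deg p = 3. The shape is more complex than any degree-2 curve.
2. Reading off the gridlines: one x-axis crossing is at x = 0; among the integer gridlines, it crosses the y-axis at y ∈ {0, 1}.
3. Putting this together gives p.

2*x^3 + 2*x^2 - 3*y^2 + x + 3*y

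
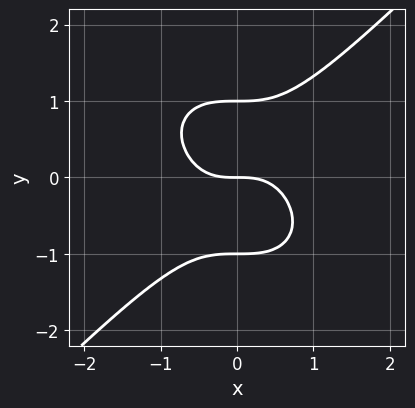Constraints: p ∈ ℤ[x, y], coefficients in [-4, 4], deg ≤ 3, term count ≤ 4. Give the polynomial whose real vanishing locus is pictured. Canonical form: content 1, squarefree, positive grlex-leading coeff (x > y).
(a) The degree is 3 — the shape is more complex than any degree-2 curve.
(b) From the visible intercepts: one x-axis crossing is at x = 0; among the integer gridlines, it crosses the y-axis at y ∈ {-1, 0, 1}.
(c) Together with the visible shape, these determine p as stated.

x^3 - y^3 + y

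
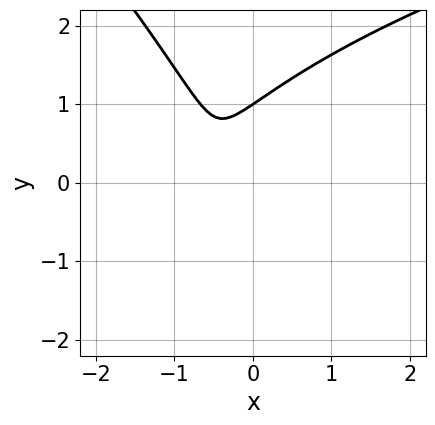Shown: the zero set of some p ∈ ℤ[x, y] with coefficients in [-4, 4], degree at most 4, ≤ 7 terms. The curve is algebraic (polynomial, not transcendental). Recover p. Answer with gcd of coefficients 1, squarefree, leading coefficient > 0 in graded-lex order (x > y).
The degree is 3 — a generic line meets the curve in up to 3 points.
From the visible intercepts: it crosses the y-axis at the gridline y = 1; it misses every integer gridline on the x-axis.
These observations pin down the coefficients.

x*y^2 + y^3 - 3*x^2 - 3*x - 1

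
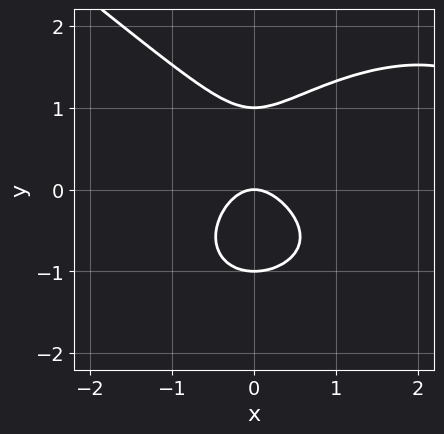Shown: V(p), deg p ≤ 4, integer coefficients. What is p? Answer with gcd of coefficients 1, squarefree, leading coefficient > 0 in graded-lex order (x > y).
1. The degree is 3 — a generic line meets the curve in up to 3 points.
2. Observable constraints: the y-axis gridline crossings are at y ∈ {-1, 0, 1}; it meets the x-axis at x = 0 (among the integer gridlines).
3. Together with the visible shape, these determine p as stated.

x^3 + 2*y^3 - 3*x^2 - 2*y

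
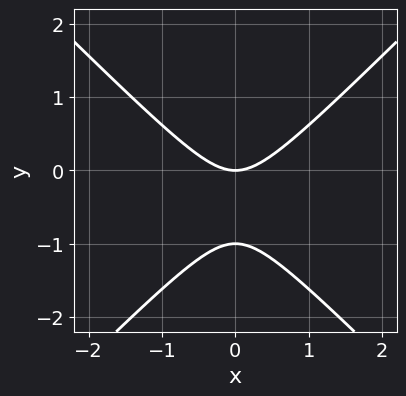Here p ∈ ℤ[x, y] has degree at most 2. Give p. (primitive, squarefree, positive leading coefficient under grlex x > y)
x^2 - y^2 - y

deg p = 2. No degree-1 curve has this shape.
Symmetries: mirror symmetry x ↦ −x ⇒ only even powers of x.
Reading off the gridlines: the y-axis gridline crossings are at y ∈ {-1, 0}; it crosses the x-axis at the gridline x = 0.
Fitting integer coefficients to these (and the overall shape) gives p.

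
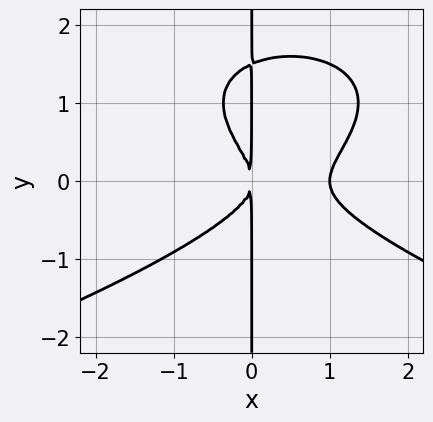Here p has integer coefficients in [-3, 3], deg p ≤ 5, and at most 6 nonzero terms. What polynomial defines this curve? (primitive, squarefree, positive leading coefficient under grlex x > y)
(a) Degree: the shape is more complex than any degree-3 curve, so deg p = 4.
(b) Against the integer gridlines: every point of the y-axis in the box is on the curve; it meets the x-axis at x = 1 (among the integer gridlines).
(c) Fitting integer coefficients to these (and the overall shape) gives p.

2*x*y^3 + 2*x^3 - 3*x*y^2 - 2*x^2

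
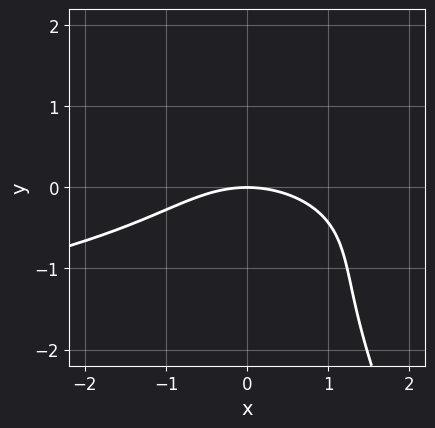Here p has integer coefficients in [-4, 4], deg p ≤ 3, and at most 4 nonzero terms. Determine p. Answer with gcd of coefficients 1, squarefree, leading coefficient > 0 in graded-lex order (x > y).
deg p = 3. A generic line meets the curve in up to 3 points.
From the axis intercepts and sections: one y-axis crossing is at y = 0; it crosses the x-axis at the gridline x = 0.
Solving for integer coefficients yields p as stated.

2*x*y^2 + y^3 + x^2 + 3*y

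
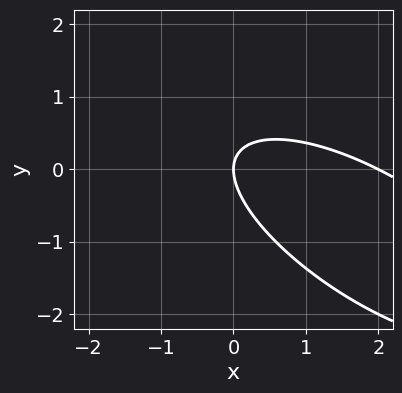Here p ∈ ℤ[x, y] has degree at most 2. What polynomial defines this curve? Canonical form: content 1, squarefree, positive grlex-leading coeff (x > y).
First, the degree is 2 — no degree-1 curve has this shape.
Then, checking where it meets the axes: among the integer gridlines, it crosses the x-axis at x ∈ {0, 2}; it crosses the y-axis at the gridline y = 0.
Finally, solving for integer coefficients yields p as stated.

x^2 + 2*x*y + 2*y^2 - 2*x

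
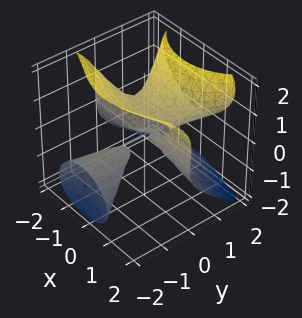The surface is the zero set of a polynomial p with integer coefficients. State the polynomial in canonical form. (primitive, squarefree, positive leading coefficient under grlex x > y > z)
x^2*y - y^2*z + z^3 - z^2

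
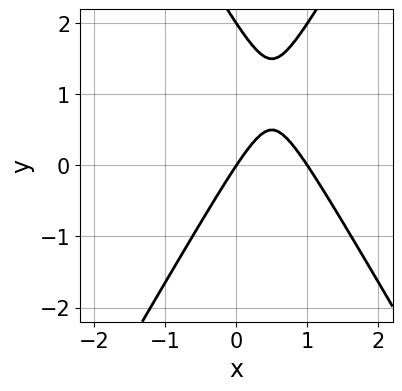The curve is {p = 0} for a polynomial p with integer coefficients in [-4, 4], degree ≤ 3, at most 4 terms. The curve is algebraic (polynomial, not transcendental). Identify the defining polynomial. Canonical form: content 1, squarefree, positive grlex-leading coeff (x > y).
3*x^2 - y^2 - 3*x + 2*y

First, deg p = 2.
Then, against the integer gridlines: among the integer gridlines, it crosses the x-axis at x ∈ {0, 1}; the y-axis gridline crossings are at y ∈ {0, 2}.
Finally, together with the visible shape, these determine p as stated.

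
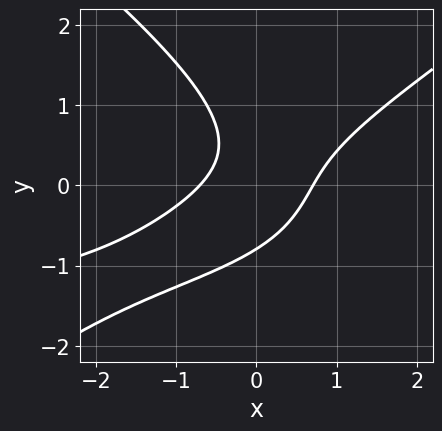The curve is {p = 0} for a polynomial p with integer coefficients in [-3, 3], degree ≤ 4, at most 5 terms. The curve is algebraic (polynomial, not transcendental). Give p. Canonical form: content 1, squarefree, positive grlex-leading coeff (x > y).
First, the degree is 3 — no degree-2 curve has this shape.
Finally, solving for integer coefficients yields p as stated.

x^2*y - 2*y^3 + 2*x^2 - 3*x*y - 1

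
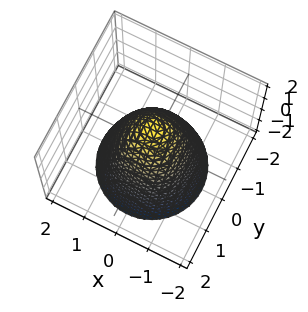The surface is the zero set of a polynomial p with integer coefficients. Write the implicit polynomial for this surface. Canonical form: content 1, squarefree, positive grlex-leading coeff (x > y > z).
Degree: the shape is more complex than any degree-1 surface, so deg p = 2.
Symmetries: every cross-section ⟂ z is a circle, so x, y appear only via x² + y².
Checking where it meets the axes: among the integer gridlines, it crosses the y-axis at y ∈ {-1, 1}; a circular section at z = -1 has radius between 1 and 2.
Matching integer coefficients to the picture gives p. Check: (1, 0, 0) on the x-axis lies on the surface, and p(1, 0, 0) = 0. ✓

3*x^2 + 3*y^2 + 2*z - 3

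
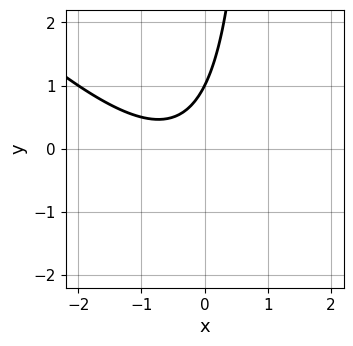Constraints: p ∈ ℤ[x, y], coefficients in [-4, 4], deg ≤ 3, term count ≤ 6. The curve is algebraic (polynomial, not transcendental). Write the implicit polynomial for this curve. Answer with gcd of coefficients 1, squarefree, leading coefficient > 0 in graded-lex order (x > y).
x^2 + x*y + x - y + 1

First, deg p = 2. The shape is more complex than any degree-1 curve.
Then, from the axis intercepts and sections: it misses every integer gridline on the x-axis; it crosses the y-axis at the gridline y = 1.
Finally, solving for integer coefficients yields p as stated.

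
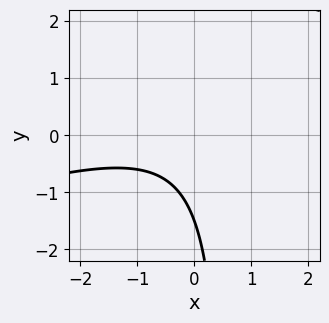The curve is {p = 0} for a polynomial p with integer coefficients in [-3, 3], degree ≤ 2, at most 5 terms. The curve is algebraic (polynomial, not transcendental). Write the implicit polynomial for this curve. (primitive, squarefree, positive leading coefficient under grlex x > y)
1. The degree is 2 — the shape is more complex than any degree-1 curve.
2. Checking where it meets the axes: no x-intercept at any integer in the box.
3. The integer polynomial consistent with all of this is the stated p.

x^2 - 3*x*y + x + 2*y + 3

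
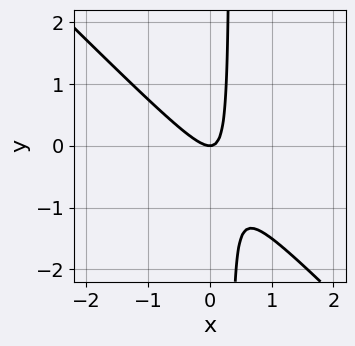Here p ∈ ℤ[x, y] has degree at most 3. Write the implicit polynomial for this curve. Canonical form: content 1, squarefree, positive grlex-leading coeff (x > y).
3*x^2 + 3*x*y - y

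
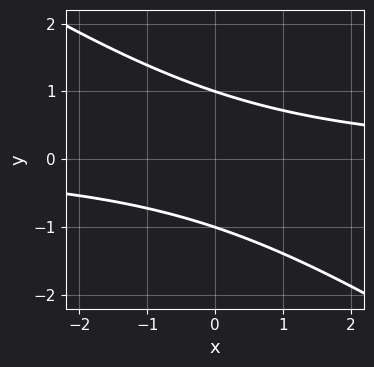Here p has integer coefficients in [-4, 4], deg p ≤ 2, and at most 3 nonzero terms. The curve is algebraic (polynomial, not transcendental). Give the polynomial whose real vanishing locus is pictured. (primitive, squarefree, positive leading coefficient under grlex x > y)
2*x*y + 3*y^2 - 3

(a) The degree is 2 — the shape is more complex than any degree-1 curve.
(b) Reading off the gridlines: it misses every integer gridline on the x-axis; the y-axis gridline crossings are at y ∈ {-1, 1}.
(c) Together with the visible shape, these determine p as stated.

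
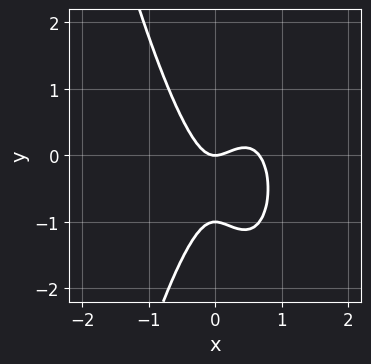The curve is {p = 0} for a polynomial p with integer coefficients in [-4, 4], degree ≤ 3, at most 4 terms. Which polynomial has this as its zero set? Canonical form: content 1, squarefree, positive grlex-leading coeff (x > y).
3*x^3 - 2*x^2 + y^2 + y

(a) The degree is 3 — no degree-2 curve has this shape.
(b) Against the integer gridlines: it crosses the x-axis at the gridline x = 0; the y-axis gridline crossings are at y ∈ {-1, 0}.
(c) Assembling these constraints gives the stated polynomial.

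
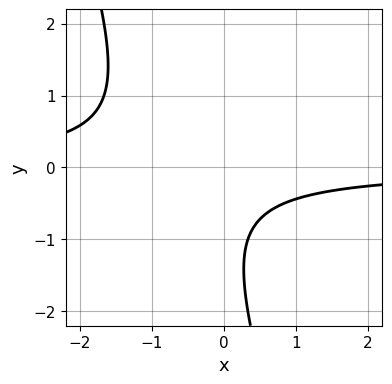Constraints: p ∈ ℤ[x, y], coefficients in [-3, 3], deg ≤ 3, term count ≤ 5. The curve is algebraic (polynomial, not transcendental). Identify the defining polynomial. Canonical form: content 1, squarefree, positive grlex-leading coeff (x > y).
First, deg p = 2. The shape is more complex than any degree-1 curve.
Next, against the integer gridlines: no y-intercept at any integer in the box; the curve avoids every integer x-axis point in the box.
Finally, together with the visible shape, these determine p as stated.

3*x*y + y^2 + 2*y + 2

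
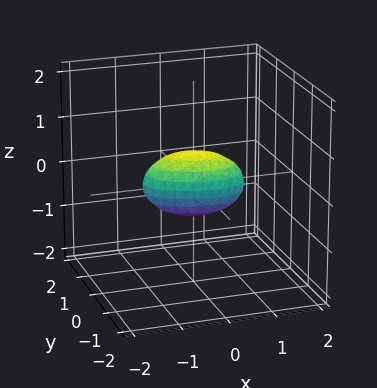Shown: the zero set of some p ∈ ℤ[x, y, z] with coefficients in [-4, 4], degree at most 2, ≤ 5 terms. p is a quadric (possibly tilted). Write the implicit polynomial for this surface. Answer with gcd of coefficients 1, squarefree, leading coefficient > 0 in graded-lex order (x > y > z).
The degree is 2 — no degree-1 surface has this shape.
From the visible intercepts: the x-axis gridline crossings are at x ∈ {-1, 1}.
Assembling these constraints gives the stated polynomial.

x^2 + x*y + 3*y^2 + 2*z^2 - 1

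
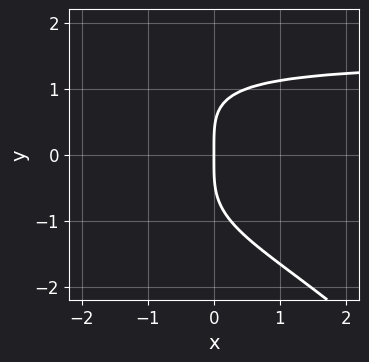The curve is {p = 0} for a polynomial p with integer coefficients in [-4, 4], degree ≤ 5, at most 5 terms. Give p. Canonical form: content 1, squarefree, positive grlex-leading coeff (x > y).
x*y^3 + y^4 - 3*x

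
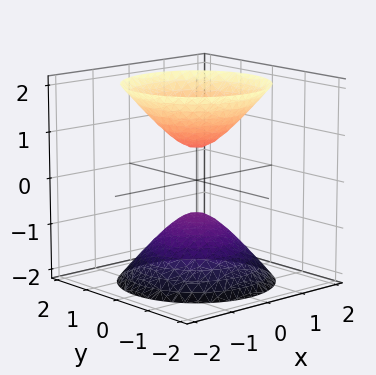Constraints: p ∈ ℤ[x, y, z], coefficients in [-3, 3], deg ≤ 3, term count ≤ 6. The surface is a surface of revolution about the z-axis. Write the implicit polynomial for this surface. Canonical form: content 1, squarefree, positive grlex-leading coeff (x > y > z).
3*x^2 + 3*y^2 - 2*z^2 + 1

1. There are 2 components.
2. Degree: no degree-1 surface has this shape, so deg p = 2.
3. By symmetry, every cross-section ⟂ z is a circle, so x, y appear only via x² + y².
4. Checking where it meets the axes: no x-intercept at any integer in the box; a circular section at z = -2 has radius between 1 and 2.
5. Matching integer coefficients to the picture gives p.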